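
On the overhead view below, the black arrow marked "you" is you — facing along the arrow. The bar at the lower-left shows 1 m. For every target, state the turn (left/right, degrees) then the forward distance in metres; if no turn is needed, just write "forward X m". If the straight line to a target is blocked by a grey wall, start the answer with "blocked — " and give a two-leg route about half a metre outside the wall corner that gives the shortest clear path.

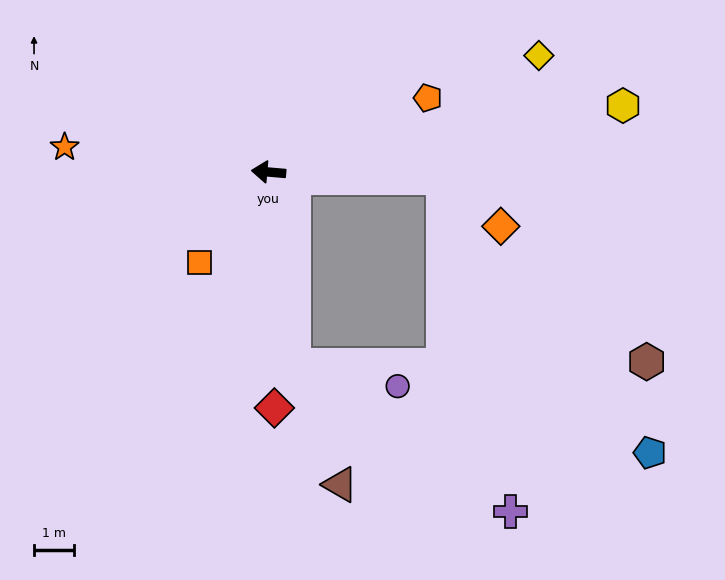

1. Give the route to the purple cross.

blocked — turn left 103°, forward 4.9 m, then turn left 48°, forward 6.5 m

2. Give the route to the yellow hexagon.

turn right 164°, forward 9.0 m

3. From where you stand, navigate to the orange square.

turn left 58°, forward 2.8 m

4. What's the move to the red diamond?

turn left 96°, forward 5.9 m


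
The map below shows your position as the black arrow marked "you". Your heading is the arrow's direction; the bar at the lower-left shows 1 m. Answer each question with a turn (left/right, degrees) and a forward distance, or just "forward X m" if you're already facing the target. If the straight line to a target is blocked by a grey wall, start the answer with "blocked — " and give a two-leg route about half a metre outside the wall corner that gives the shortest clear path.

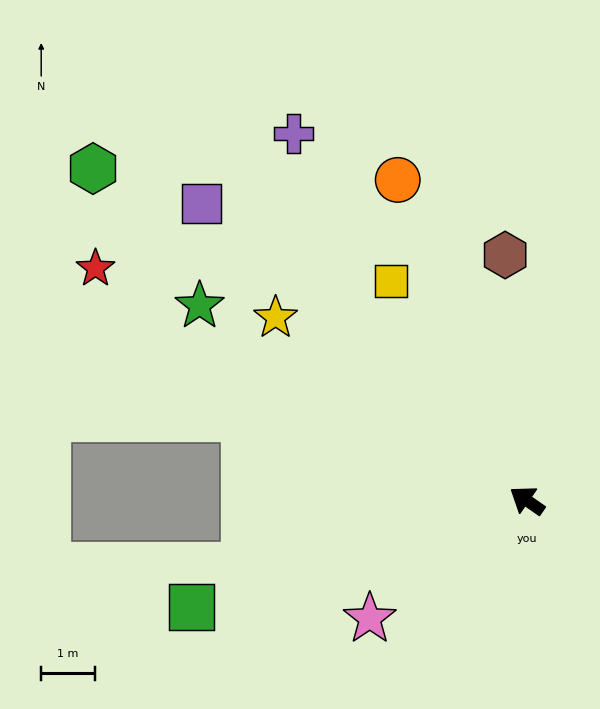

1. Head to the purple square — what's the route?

turn right 8°, forward 8.2 m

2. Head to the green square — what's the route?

turn left 52°, forward 6.5 m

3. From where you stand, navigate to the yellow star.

forward 5.8 m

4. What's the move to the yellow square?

turn right 24°, forward 4.8 m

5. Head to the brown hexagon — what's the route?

turn right 50°, forward 4.6 m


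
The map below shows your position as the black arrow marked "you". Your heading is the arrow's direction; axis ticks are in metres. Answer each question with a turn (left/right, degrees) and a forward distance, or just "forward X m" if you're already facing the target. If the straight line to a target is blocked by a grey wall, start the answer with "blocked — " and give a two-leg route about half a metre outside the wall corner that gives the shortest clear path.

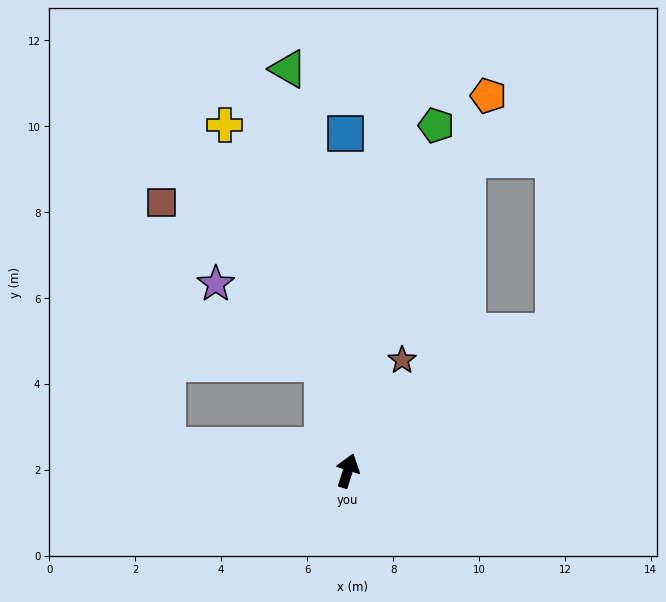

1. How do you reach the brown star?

turn right 9°, forward 2.9 m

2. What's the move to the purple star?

blocked — turn left 31°, forward 2.6 m, then turn left 40°, forward 3.1 m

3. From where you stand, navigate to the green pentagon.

turn left 3°, forward 8.3 m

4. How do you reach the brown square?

blocked — turn left 100°, forward 4.2 m, then turn right 81°, forward 5.7 m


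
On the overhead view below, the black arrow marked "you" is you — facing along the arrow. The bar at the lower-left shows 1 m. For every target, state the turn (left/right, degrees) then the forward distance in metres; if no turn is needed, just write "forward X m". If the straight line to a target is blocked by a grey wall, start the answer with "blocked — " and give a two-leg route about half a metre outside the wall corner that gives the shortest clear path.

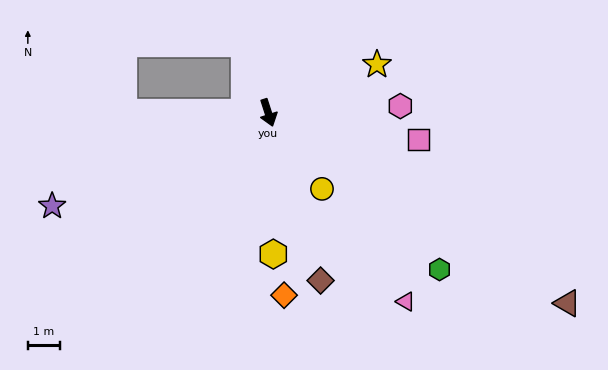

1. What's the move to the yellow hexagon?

turn right 16°, forward 4.5 m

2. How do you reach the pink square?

turn left 62°, forward 4.8 m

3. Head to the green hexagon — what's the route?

turn left 30°, forward 7.3 m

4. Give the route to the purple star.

turn right 85°, forward 7.4 m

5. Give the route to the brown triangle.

turn left 40°, forward 11.2 m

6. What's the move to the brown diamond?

forward 5.5 m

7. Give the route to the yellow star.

turn left 96°, forward 3.8 m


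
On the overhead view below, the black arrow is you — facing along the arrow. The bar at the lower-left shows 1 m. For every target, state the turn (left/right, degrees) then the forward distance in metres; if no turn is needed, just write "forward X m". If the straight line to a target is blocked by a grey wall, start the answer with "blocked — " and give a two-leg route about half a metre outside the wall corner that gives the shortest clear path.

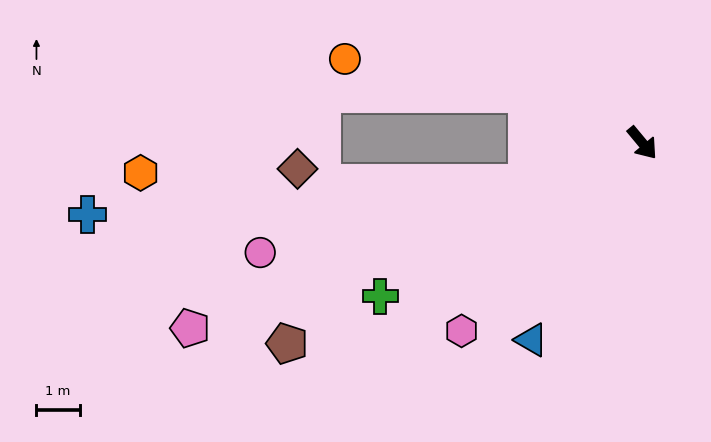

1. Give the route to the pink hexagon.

turn right 84°, forward 6.0 m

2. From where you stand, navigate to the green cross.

turn right 99°, forward 7.0 m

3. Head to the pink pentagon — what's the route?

turn right 107°, forward 11.3 m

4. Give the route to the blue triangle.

turn right 69°, forward 5.2 m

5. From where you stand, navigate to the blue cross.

blocked — turn right 111°, forward 2.8 m, then turn right 15°, forward 10.2 m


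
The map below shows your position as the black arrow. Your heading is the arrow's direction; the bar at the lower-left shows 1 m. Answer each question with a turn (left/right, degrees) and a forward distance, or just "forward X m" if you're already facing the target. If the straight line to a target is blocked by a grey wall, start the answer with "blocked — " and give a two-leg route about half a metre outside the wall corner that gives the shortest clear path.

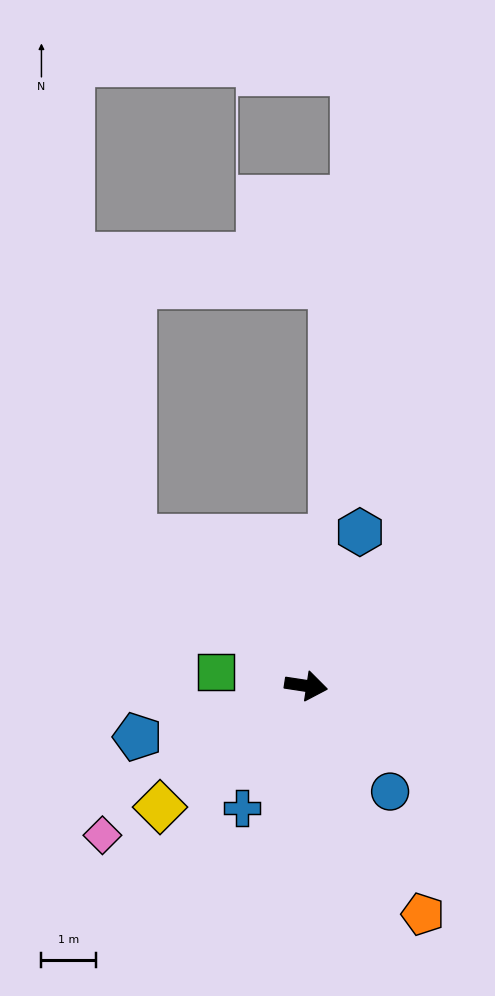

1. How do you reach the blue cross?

turn right 109°, forward 2.5 m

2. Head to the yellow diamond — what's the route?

turn right 132°, forward 3.5 m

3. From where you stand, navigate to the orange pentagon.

turn right 54°, forward 4.7 m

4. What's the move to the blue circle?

turn right 43°, forward 2.5 m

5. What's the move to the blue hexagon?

turn left 79°, forward 3.0 m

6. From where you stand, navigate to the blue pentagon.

turn right 154°, forward 3.2 m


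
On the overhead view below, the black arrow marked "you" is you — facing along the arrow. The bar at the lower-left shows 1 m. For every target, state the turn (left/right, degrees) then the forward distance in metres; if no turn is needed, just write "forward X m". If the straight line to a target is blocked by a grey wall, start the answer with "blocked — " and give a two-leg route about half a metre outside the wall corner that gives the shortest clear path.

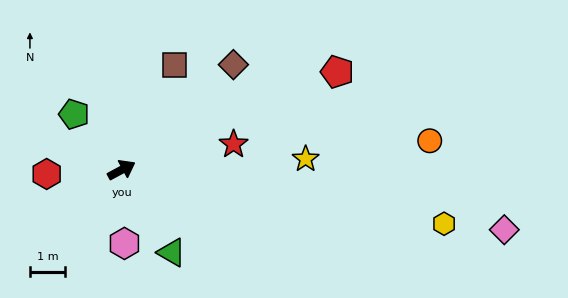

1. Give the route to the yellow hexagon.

turn right 38°, forward 9.4 m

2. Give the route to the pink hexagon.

turn right 116°, forward 2.1 m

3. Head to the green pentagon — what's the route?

turn left 102°, forward 2.1 m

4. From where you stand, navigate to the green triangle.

turn right 87°, forward 2.8 m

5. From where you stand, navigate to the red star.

turn right 15°, forward 3.3 m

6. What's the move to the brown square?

turn left 35°, forward 3.4 m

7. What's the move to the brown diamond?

turn left 15°, forward 4.4 m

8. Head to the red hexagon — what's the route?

turn left 155°, forward 2.2 m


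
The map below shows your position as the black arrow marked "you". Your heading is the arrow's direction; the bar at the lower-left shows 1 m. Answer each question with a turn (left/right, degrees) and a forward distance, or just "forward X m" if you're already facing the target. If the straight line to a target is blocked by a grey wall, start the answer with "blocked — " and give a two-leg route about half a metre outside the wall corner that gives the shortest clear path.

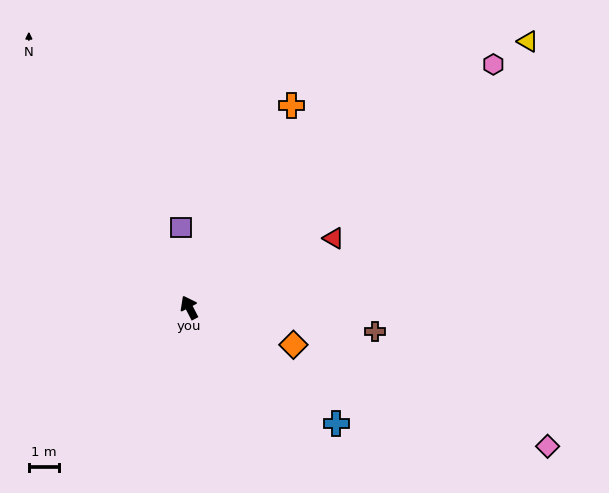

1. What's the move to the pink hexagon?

turn right 79°, forward 12.8 m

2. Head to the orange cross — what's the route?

turn right 54°, forward 7.5 m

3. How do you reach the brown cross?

turn right 125°, forward 6.2 m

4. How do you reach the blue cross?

turn right 156°, forward 6.2 m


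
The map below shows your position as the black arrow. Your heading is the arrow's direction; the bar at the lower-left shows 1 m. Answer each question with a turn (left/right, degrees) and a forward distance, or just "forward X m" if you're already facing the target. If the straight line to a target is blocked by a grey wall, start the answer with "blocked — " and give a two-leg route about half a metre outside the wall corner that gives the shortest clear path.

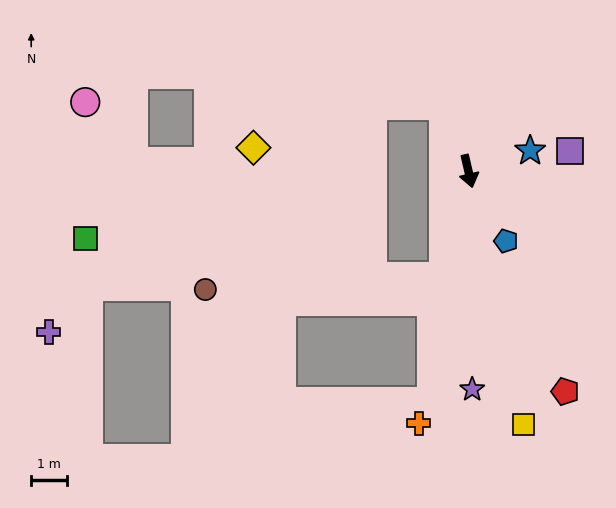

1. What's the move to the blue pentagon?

turn left 15°, forward 2.2 m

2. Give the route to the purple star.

turn right 12°, forward 6.2 m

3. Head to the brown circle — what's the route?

blocked — turn right 26°, forward 3.1 m, then turn right 74°, forward 6.7 m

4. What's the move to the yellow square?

forward 7.3 m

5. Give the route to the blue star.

turn left 95°, forward 1.8 m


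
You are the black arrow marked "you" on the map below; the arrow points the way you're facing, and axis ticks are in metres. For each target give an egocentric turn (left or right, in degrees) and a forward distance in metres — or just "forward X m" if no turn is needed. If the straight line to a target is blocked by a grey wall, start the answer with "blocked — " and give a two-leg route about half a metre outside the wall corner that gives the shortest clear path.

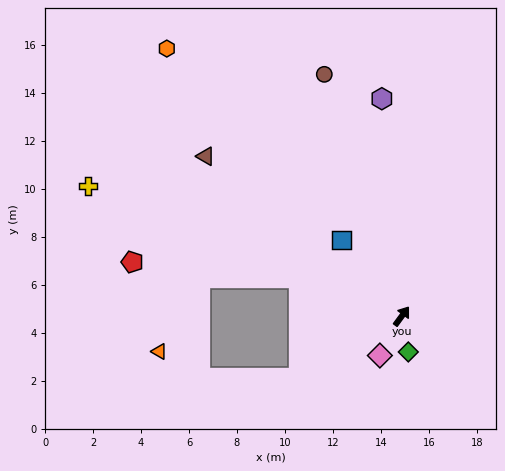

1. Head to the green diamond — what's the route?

turn right 133°, forward 1.5 m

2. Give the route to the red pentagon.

blocked — turn left 106°, forward 4.6 m, then turn left 15°, forward 7.0 m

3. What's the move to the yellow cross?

turn left 104°, forward 14.2 m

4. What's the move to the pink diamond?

turn right 173°, forward 1.9 m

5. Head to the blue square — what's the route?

turn left 75°, forward 4.0 m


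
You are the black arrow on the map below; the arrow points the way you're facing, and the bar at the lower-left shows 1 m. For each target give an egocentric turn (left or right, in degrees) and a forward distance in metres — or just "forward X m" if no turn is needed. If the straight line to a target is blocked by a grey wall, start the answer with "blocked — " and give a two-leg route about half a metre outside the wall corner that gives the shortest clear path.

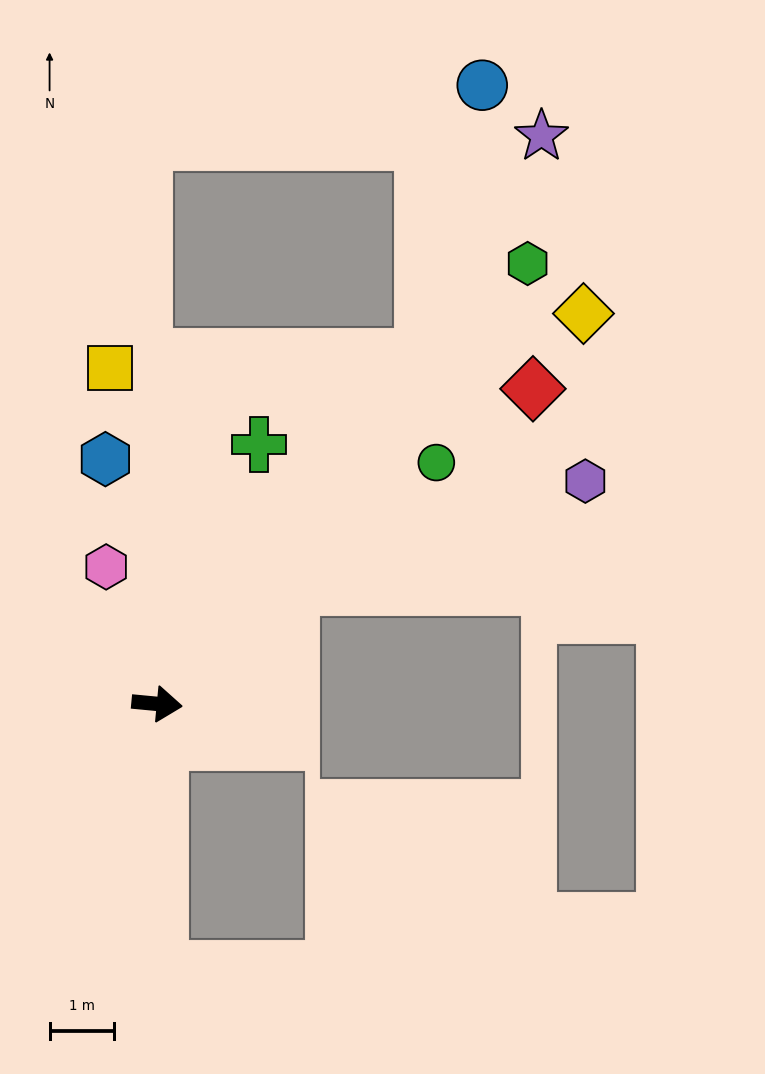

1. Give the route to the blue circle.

blocked — turn left 58°, forward 6.8 m, then turn left 25°, forward 4.3 m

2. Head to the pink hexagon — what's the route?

turn left 116°, forward 2.3 m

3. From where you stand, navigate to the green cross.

turn left 74°, forward 4.3 m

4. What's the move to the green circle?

turn left 46°, forward 5.7 m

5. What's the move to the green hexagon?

turn left 55°, forward 8.9 m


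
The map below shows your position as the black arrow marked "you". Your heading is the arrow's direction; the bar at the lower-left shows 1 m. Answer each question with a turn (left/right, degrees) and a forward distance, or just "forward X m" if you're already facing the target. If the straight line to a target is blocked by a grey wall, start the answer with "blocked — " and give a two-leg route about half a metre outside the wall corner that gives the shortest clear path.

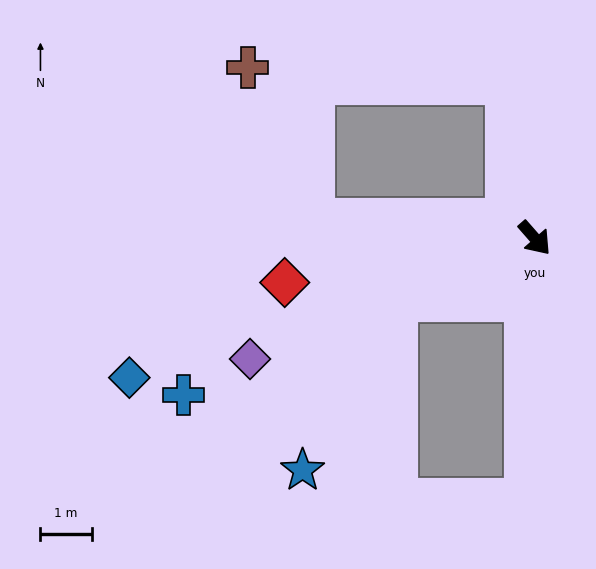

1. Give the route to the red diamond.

turn right 121°, forward 5.0 m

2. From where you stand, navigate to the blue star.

blocked — turn right 107°, forward 3.0 m, then turn left 37°, forward 3.8 m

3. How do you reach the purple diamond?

turn right 108°, forward 6.0 m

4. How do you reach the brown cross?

blocked — turn right 136°, forward 4.4 m, then turn right 62°, forward 3.2 m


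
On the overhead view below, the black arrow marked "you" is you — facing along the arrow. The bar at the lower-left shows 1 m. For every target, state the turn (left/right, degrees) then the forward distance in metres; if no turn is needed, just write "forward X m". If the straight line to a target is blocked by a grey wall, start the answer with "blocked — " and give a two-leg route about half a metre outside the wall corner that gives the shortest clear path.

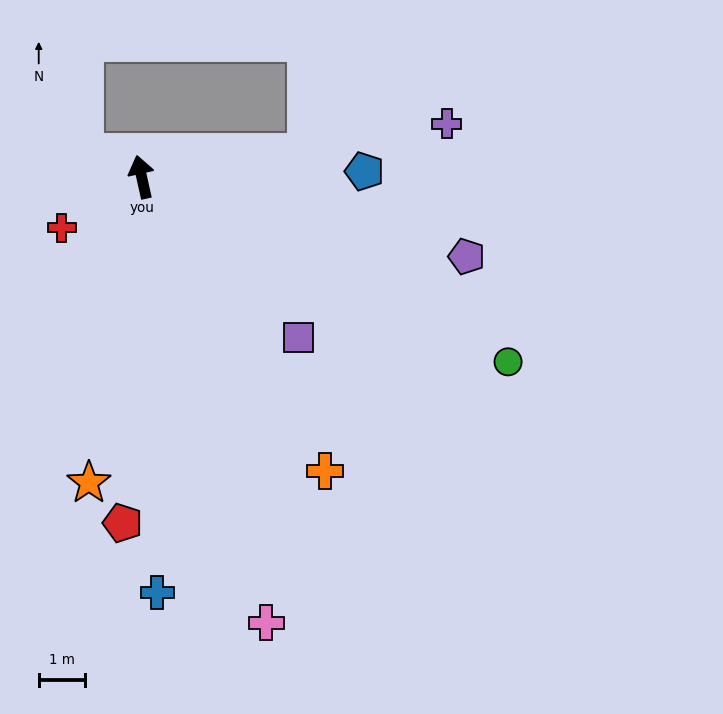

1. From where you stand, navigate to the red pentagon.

turn left 164°, forward 7.5 m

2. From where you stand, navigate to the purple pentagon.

turn right 116°, forward 7.2 m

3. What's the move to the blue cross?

turn left 170°, forward 8.9 m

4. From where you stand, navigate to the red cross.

turn left 110°, forward 2.0 m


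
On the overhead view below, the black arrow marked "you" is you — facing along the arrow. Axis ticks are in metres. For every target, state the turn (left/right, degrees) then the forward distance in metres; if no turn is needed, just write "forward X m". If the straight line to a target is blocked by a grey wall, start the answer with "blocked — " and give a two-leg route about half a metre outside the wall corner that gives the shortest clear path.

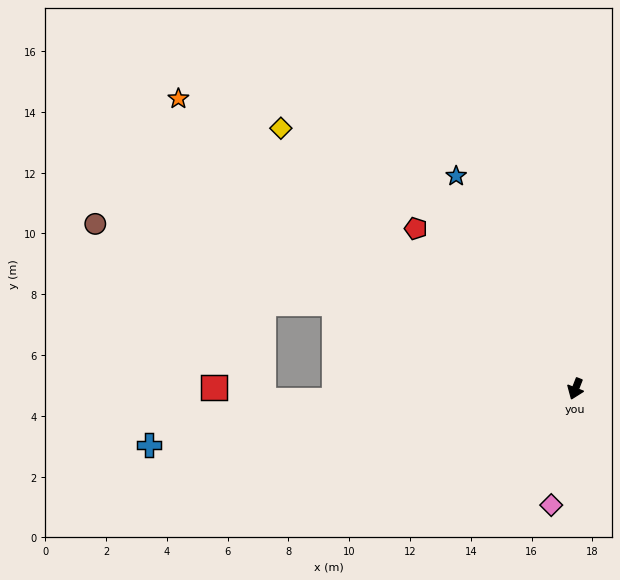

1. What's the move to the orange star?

turn right 105°, forward 16.2 m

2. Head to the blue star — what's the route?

turn right 129°, forward 8.0 m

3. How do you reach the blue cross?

turn right 61°, forward 14.1 m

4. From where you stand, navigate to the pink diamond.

turn left 10°, forward 3.9 m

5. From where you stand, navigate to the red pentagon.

turn right 114°, forward 7.4 m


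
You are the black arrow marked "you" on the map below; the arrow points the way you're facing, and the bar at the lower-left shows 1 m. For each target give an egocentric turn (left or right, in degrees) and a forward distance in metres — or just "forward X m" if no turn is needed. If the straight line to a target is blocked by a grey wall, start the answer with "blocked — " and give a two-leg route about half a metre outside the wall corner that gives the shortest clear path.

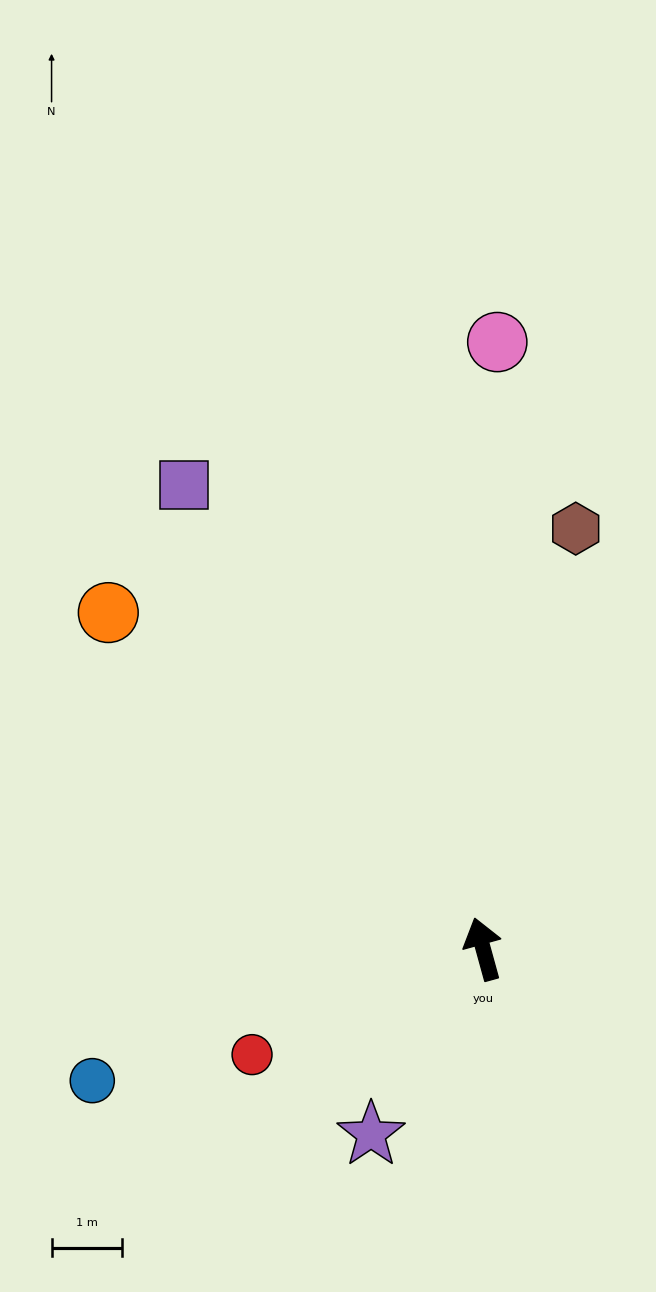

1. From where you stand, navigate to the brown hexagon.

turn right 28°, forward 6.1 m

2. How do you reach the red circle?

turn left 99°, forward 3.6 m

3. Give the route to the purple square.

turn left 17°, forward 7.8 m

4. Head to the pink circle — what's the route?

turn right 17°, forward 8.6 m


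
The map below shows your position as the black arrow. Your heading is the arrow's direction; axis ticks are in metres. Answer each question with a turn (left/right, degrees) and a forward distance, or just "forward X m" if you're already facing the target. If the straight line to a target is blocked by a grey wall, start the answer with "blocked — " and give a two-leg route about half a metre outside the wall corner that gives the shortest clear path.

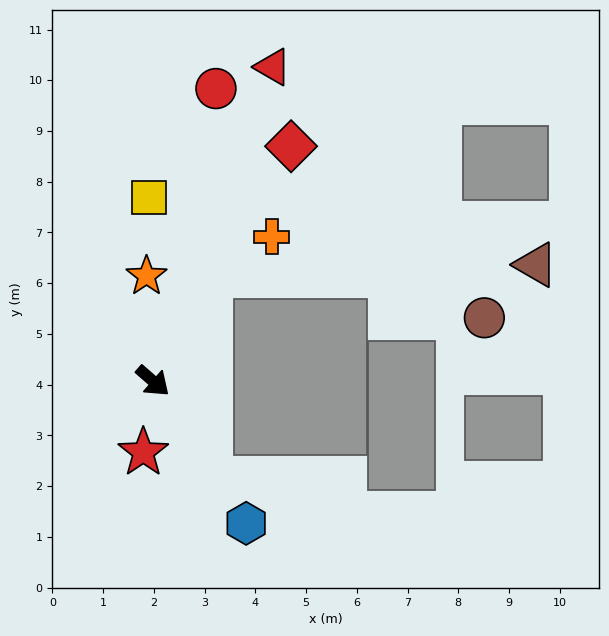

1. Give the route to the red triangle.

turn left 110°, forward 6.6 m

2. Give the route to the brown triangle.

blocked — turn left 102°, forward 2.4 m, then turn right 59°, forward 6.4 m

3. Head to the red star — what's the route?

turn right 57°, forward 1.4 m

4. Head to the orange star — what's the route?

turn left 135°, forward 2.1 m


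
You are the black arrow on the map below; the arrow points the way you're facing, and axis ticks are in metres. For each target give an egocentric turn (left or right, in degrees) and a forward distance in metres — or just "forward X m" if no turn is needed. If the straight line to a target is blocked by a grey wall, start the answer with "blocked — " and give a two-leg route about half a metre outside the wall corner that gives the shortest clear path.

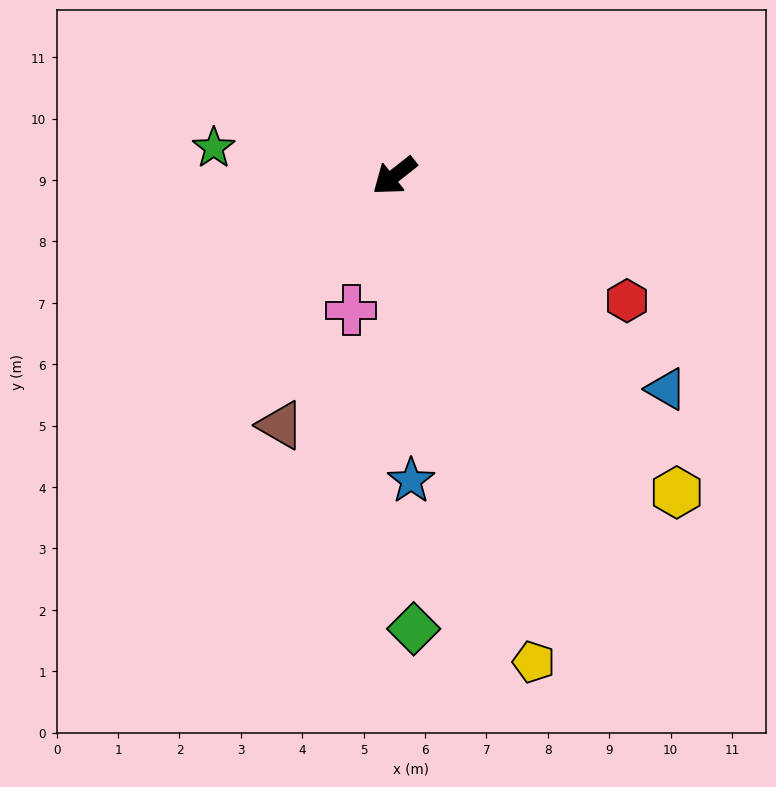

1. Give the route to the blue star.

turn left 55°, forward 5.0 m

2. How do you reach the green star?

turn right 47°, forward 3.0 m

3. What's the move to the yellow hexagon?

turn left 94°, forward 6.9 m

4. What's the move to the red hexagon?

turn left 114°, forward 4.3 m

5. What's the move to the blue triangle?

turn left 104°, forward 5.6 m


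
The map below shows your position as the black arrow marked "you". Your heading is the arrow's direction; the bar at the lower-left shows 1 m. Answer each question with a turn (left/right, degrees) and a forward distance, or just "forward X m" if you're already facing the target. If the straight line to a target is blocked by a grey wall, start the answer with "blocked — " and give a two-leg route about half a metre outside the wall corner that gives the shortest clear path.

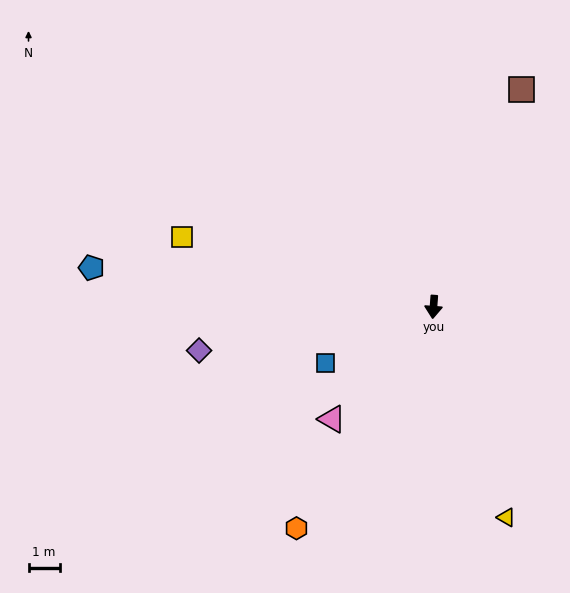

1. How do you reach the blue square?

turn right 58°, forward 3.9 m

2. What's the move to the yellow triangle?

turn left 23°, forward 7.1 m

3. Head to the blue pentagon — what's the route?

turn right 92°, forward 11.0 m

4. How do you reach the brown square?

turn left 162°, forward 7.5 m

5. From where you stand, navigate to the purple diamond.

turn right 75°, forward 7.6 m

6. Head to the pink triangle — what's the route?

turn right 38°, forward 4.8 m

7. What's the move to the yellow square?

turn right 101°, forward 8.3 m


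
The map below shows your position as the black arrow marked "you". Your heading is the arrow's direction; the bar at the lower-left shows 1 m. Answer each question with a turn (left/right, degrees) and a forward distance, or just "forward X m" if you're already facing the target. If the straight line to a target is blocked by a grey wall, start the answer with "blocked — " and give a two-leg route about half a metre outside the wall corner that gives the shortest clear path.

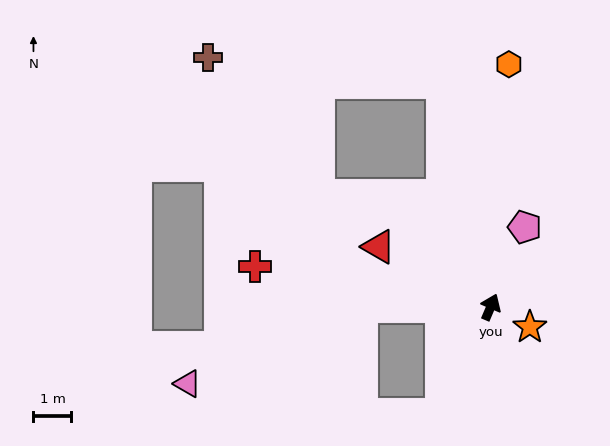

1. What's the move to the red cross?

turn left 103°, forward 6.3 m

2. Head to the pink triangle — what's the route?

blocked — turn left 113°, forward 3.4 m, then turn left 24°, forward 5.0 m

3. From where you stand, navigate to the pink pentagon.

forward 2.3 m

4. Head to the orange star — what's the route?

turn right 94°, forward 1.2 m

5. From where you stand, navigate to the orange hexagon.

turn left 19°, forward 6.4 m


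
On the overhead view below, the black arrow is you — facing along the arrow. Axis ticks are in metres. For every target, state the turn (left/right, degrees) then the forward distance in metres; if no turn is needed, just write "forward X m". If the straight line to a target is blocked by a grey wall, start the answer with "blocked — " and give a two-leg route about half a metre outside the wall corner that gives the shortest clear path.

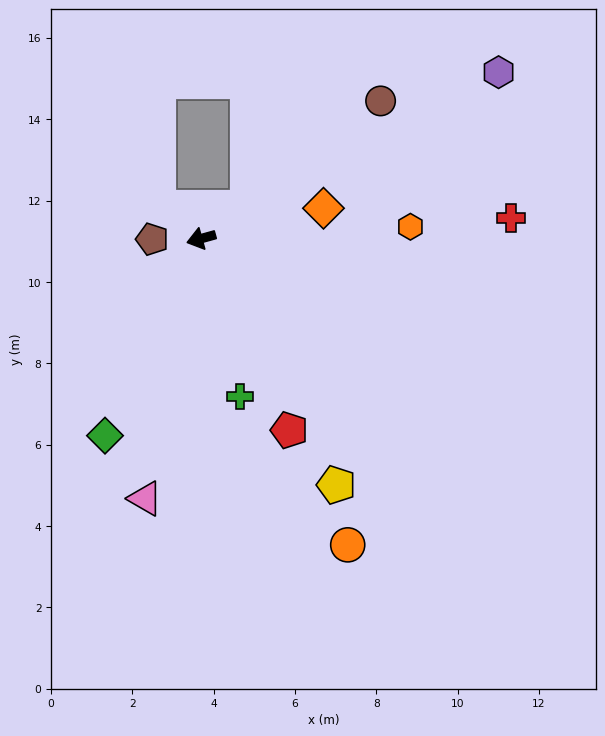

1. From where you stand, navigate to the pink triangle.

turn left 62°, forward 6.5 m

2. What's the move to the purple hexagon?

turn right 166°, forward 8.4 m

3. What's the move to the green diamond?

turn left 48°, forward 5.4 m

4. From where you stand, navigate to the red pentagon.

turn left 99°, forward 5.2 m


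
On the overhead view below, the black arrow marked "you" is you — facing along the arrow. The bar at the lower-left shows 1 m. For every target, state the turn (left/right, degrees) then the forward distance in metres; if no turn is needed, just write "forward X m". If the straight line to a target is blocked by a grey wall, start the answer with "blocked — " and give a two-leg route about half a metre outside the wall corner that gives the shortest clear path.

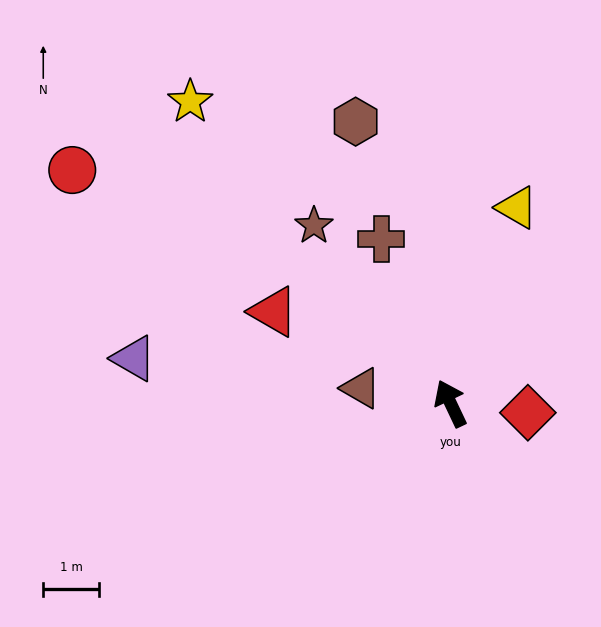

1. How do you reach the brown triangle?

turn left 55°, forward 1.6 m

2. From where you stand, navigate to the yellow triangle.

turn right 44°, forward 3.7 m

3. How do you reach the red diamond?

turn right 122°, forward 1.4 m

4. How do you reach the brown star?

turn left 12°, forward 4.0 m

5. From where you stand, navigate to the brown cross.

turn right 3°, forward 3.2 m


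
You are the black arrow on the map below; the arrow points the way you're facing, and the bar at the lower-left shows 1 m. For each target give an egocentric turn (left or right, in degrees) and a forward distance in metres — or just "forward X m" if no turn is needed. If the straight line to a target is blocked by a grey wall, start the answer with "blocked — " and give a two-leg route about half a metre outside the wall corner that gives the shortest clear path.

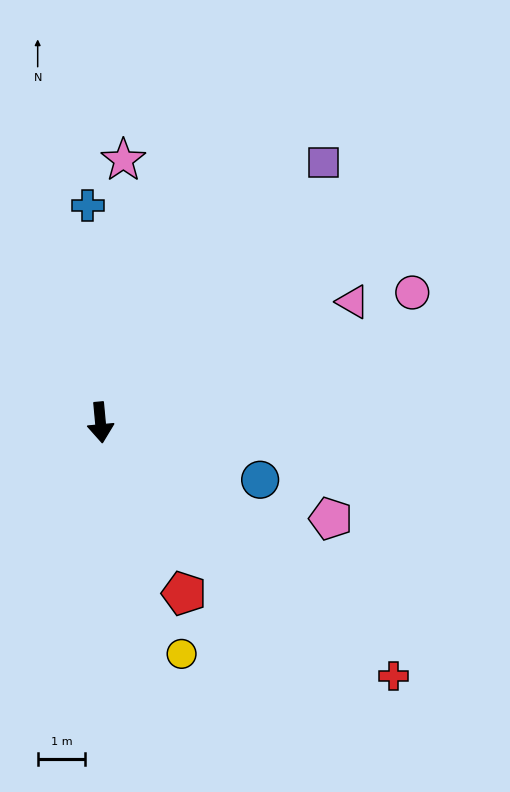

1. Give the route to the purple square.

turn left 134°, forward 7.2 m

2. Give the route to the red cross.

turn left 44°, forward 8.1 m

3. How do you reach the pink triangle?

turn left 110°, forward 5.9 m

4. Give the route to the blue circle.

turn left 65°, forward 3.6 m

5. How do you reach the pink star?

turn left 170°, forward 5.5 m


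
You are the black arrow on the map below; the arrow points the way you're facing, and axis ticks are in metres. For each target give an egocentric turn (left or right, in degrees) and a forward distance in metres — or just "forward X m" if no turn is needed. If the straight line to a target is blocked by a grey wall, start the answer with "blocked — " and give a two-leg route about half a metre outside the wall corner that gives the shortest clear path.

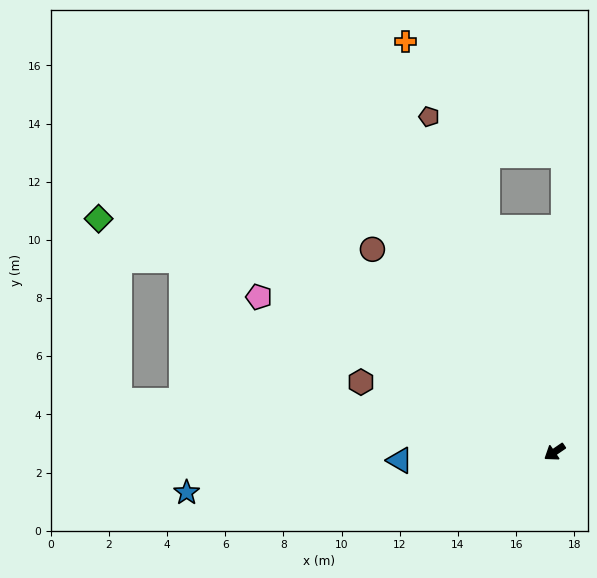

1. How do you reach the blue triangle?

turn right 31°, forward 5.3 m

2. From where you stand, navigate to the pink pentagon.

turn right 62°, forward 11.5 m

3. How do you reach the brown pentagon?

turn right 104°, forward 12.3 m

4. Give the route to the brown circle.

turn right 82°, forward 9.4 m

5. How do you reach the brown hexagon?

turn right 54°, forward 7.1 m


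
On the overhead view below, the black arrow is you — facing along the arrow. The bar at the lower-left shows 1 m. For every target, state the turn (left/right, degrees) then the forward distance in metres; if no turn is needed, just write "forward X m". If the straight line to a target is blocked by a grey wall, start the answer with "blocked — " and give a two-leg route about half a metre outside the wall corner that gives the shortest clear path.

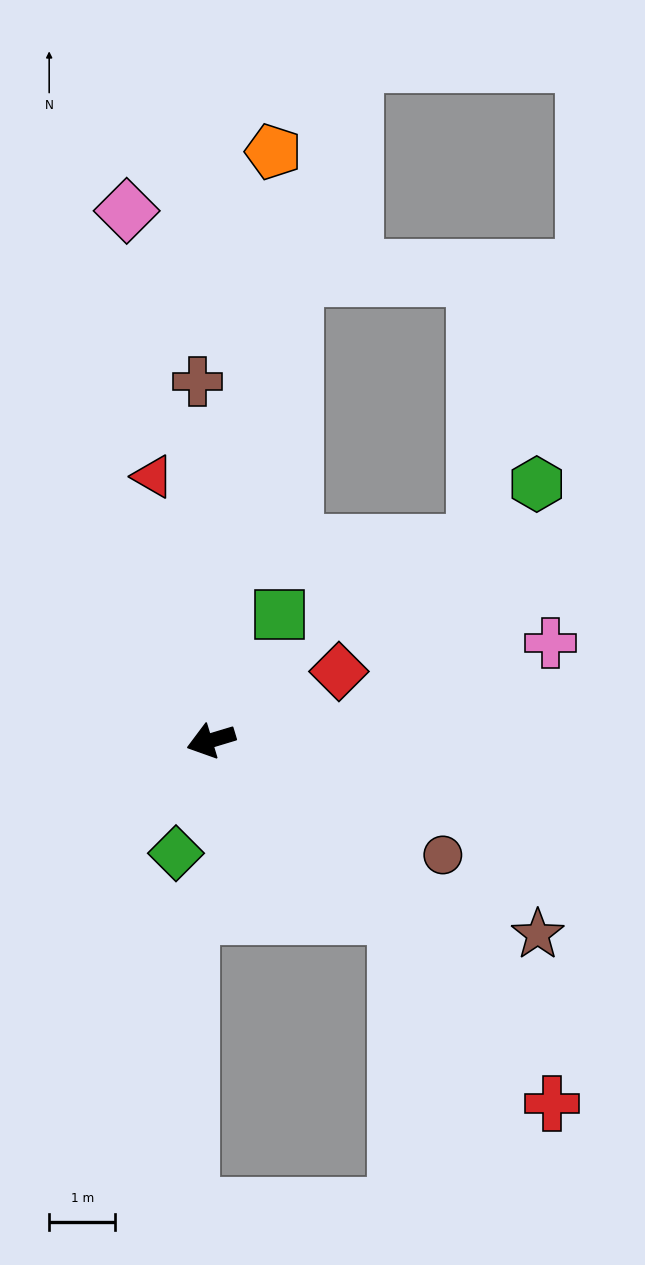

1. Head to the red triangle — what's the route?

turn right 94°, forward 4.1 m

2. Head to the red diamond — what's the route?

turn right 168°, forward 2.2 m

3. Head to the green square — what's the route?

turn right 135°, forward 2.2 m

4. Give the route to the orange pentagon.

turn right 113°, forward 9.0 m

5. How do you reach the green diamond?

turn left 56°, forward 1.8 m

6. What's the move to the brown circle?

turn left 137°, forward 3.9 m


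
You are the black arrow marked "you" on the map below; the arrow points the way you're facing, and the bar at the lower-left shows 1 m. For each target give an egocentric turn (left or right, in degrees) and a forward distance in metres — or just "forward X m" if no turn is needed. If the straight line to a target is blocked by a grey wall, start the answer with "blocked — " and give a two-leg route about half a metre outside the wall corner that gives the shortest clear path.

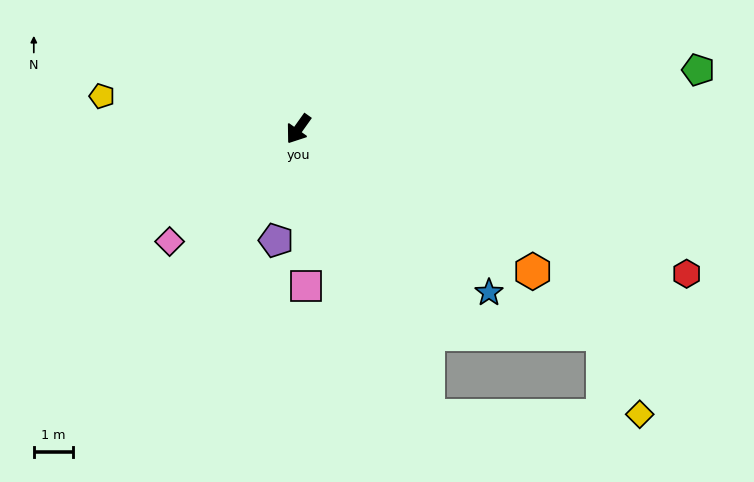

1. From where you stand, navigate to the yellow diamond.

blocked — turn left 60°, forward 8.0 m, then turn left 66°, forward 5.4 m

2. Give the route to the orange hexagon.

turn left 94°, forward 7.0 m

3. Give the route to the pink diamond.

turn right 13°, forward 4.4 m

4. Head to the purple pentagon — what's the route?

turn left 24°, forward 2.9 m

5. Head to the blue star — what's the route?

turn left 85°, forward 6.4 m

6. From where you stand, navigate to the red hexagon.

turn left 105°, forward 10.6 m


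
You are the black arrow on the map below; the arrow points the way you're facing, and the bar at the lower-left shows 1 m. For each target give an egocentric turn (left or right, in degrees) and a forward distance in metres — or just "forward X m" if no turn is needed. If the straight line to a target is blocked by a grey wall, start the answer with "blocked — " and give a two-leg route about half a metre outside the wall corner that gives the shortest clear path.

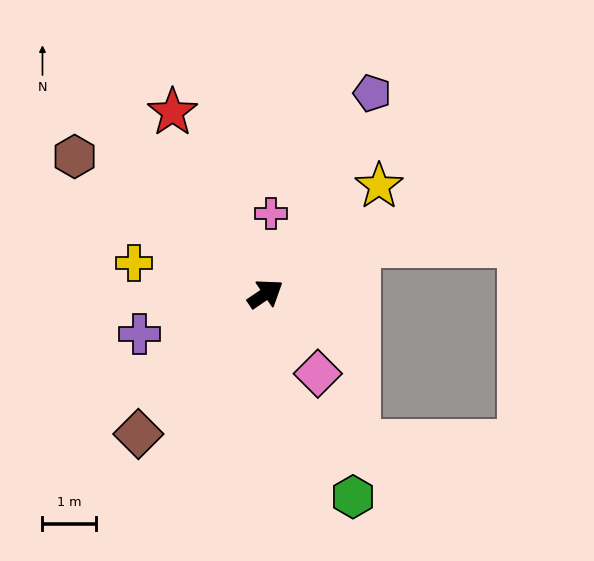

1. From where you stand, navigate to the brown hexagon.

turn left 110°, forward 4.4 m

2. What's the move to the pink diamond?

turn right 91°, forward 1.8 m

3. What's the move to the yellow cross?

turn left 133°, forward 2.5 m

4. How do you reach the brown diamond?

turn right 166°, forward 3.5 m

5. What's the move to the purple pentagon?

turn left 28°, forward 4.2 m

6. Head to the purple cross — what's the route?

turn left 164°, forward 2.5 m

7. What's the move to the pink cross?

turn left 52°, forward 1.5 m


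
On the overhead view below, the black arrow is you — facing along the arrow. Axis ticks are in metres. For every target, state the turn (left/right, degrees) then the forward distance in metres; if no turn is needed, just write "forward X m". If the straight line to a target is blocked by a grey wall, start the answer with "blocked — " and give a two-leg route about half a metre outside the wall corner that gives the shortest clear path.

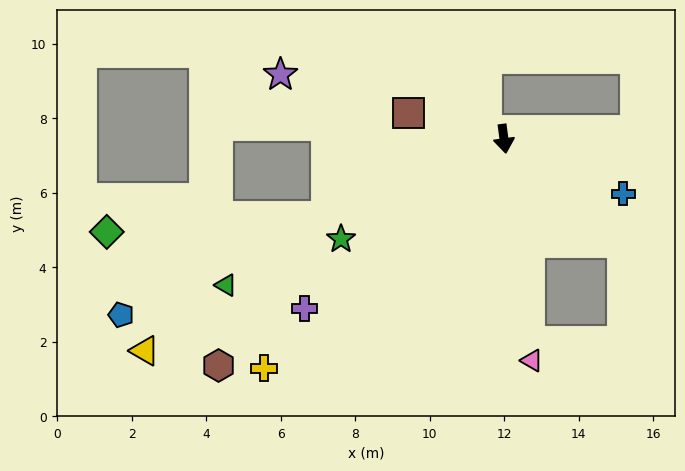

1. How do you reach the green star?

turn right 66°, forward 5.1 m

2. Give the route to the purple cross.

turn right 57°, forward 7.0 m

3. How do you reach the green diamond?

blocked — turn right 74°, forward 5.2 m, then turn right 20°, forward 5.9 m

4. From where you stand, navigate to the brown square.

turn right 113°, forward 2.7 m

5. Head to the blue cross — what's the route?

turn left 58°, forward 3.5 m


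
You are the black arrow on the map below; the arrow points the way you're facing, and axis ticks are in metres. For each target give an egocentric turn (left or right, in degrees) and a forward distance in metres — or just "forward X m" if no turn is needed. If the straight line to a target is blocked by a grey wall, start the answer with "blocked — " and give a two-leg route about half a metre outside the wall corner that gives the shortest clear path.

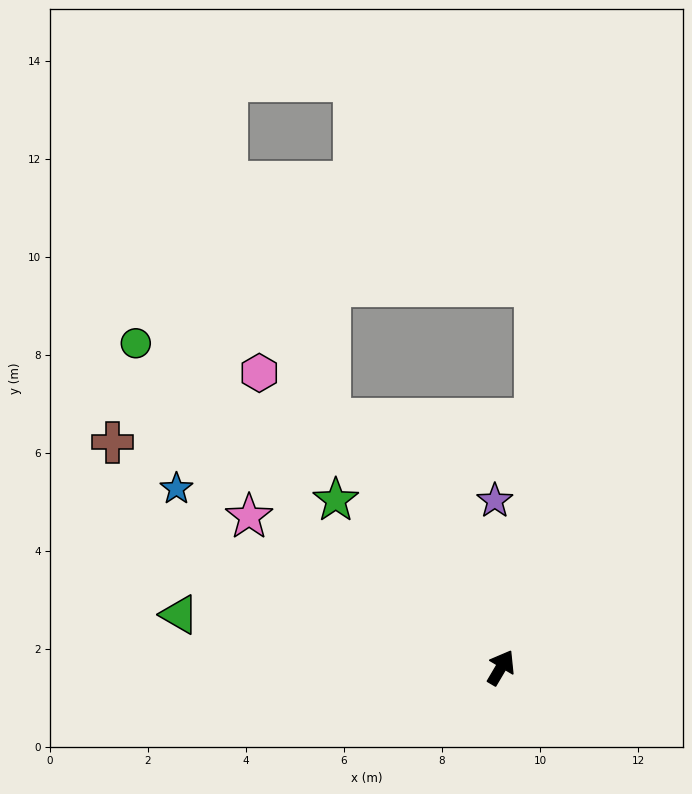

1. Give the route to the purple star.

turn left 33°, forward 3.4 m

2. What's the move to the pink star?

turn left 90°, forward 6.0 m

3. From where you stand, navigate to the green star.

turn left 75°, forward 4.8 m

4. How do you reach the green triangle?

turn left 111°, forward 6.7 m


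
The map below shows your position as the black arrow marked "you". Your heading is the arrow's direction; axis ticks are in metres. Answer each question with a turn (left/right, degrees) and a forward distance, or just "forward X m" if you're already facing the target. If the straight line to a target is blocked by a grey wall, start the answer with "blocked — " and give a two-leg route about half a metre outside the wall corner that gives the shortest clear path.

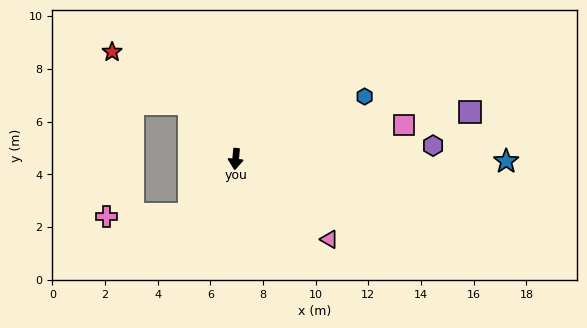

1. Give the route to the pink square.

turn left 107°, forward 6.5 m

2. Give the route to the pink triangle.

turn left 55°, forward 4.7 m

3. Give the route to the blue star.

turn left 95°, forward 10.3 m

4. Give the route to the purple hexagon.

turn left 99°, forward 7.5 m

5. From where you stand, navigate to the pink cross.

blocked — turn right 35°, forward 2.7 m, then turn right 48°, forward 3.1 m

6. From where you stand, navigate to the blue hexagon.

turn left 121°, forward 5.4 m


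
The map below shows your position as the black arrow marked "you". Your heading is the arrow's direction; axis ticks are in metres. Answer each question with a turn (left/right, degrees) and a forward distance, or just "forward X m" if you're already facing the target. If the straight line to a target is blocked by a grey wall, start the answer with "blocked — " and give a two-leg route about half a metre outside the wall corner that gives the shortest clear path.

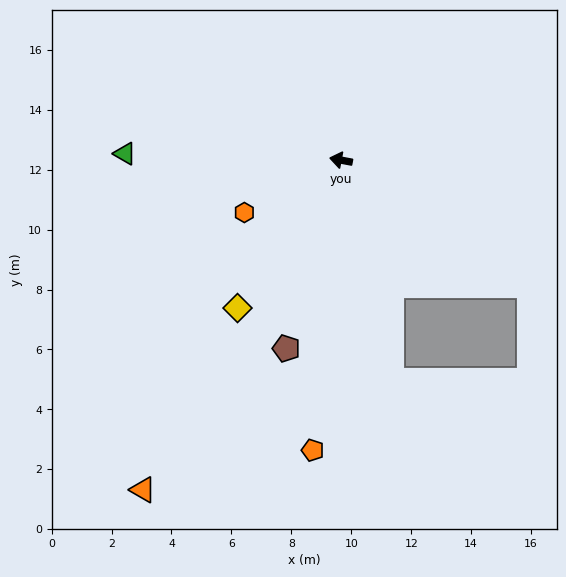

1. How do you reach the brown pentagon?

turn left 84°, forward 6.5 m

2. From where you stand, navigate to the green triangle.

turn left 9°, forward 7.2 m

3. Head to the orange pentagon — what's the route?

turn left 95°, forward 9.7 m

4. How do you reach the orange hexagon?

turn left 39°, forward 3.7 m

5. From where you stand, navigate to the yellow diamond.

turn left 66°, forward 6.0 m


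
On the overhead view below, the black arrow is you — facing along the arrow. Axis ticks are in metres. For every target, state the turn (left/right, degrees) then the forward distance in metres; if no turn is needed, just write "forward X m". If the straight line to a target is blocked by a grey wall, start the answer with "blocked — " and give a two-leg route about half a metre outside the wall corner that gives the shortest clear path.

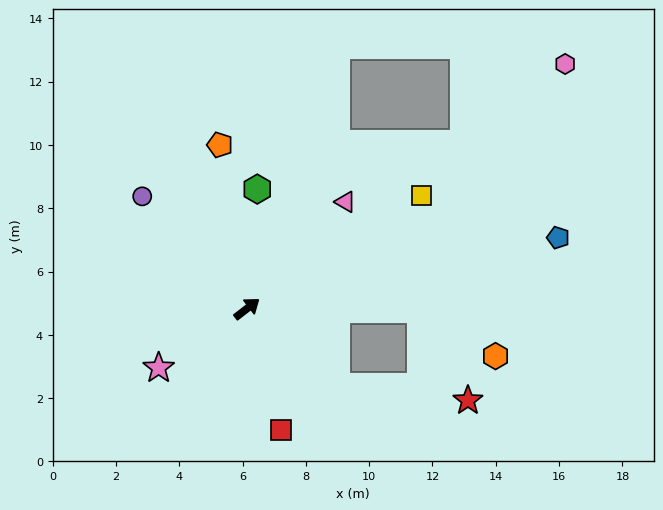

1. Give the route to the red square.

turn right 112°, forward 4.0 m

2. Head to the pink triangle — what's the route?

turn left 10°, forward 4.6 m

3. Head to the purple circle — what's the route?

turn left 95°, forward 4.9 m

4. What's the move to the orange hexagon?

blocked — turn right 38°, forward 5.5 m, then turn right 31°, forward 2.8 m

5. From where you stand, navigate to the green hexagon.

turn left 47°, forward 3.8 m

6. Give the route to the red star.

blocked — turn right 79°, forward 3.8 m, then turn left 35°, forward 4.2 m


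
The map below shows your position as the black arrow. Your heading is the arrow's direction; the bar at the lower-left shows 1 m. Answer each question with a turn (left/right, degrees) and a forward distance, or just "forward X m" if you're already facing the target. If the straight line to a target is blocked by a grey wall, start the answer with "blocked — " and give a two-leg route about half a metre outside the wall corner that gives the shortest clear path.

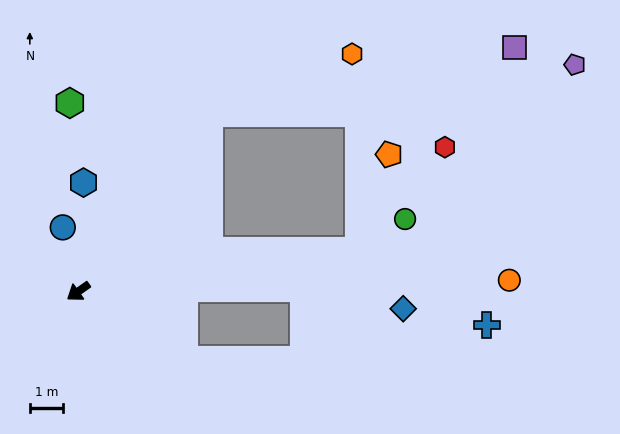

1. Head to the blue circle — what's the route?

turn right 112°, forward 2.0 m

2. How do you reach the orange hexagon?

blocked — turn right 161°, forward 6.6 m, then turn right 32°, forward 4.6 m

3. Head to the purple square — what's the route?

blocked — turn right 161°, forward 6.6 m, then turn right 42°, forward 9.3 m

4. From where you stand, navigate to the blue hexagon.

turn right 128°, forward 3.3 m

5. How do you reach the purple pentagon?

blocked — turn right 161°, forward 6.6 m, then turn right 47°, forward 11.0 m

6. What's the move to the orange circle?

turn left 146°, forward 12.9 m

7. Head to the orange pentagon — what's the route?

blocked — turn left 153°, forward 8.5 m, then turn left 65°, forward 3.0 m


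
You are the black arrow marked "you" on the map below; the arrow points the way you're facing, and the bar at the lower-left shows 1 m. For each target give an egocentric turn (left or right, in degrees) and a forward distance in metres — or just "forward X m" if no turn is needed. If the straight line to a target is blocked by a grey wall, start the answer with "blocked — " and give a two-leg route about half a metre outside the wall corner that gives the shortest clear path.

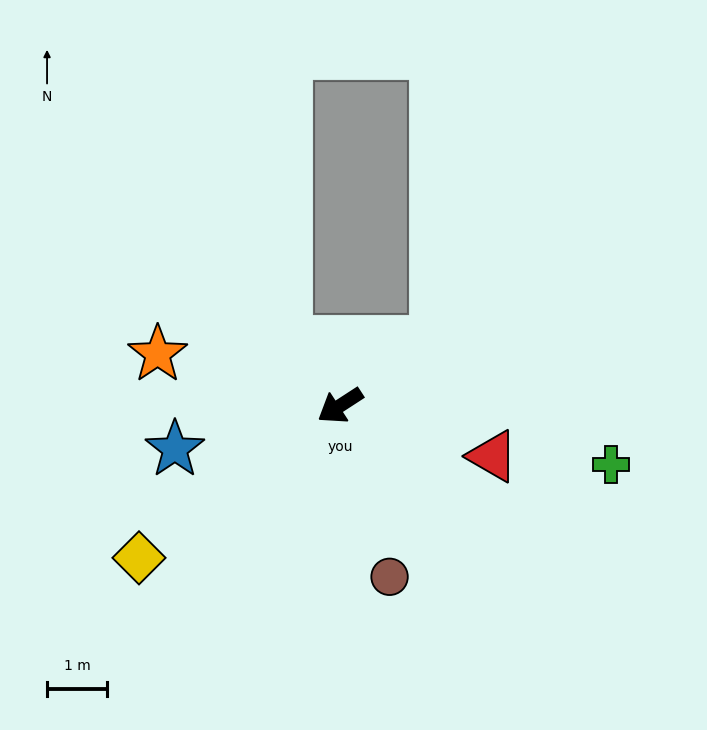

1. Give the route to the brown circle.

turn left 73°, forward 3.0 m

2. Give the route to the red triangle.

turn left 129°, forward 2.7 m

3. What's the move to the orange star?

turn right 49°, forward 3.2 m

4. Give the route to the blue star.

turn right 18°, forward 2.8 m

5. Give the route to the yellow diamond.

turn left 4°, forward 4.2 m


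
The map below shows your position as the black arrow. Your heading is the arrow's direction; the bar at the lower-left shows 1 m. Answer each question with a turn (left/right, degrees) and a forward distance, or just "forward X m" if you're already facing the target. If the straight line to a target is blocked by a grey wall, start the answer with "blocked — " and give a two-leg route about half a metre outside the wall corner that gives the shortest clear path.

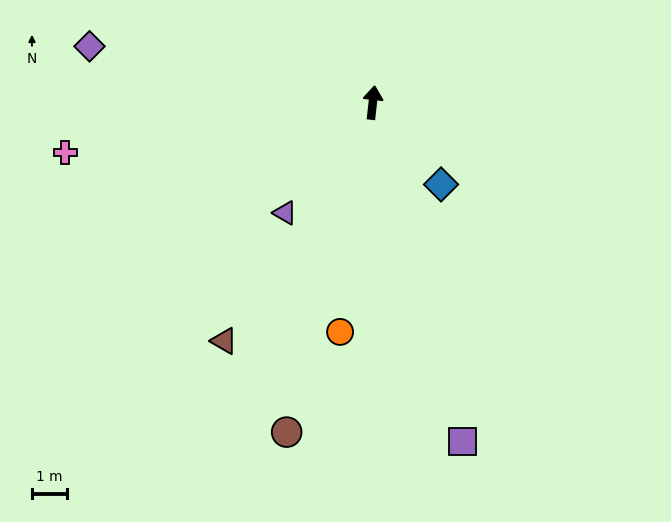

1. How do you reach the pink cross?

turn left 106°, forward 8.9 m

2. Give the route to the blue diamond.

turn right 134°, forward 3.1 m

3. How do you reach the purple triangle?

turn left 148°, forward 4.0 m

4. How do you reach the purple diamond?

turn left 85°, forward 8.3 m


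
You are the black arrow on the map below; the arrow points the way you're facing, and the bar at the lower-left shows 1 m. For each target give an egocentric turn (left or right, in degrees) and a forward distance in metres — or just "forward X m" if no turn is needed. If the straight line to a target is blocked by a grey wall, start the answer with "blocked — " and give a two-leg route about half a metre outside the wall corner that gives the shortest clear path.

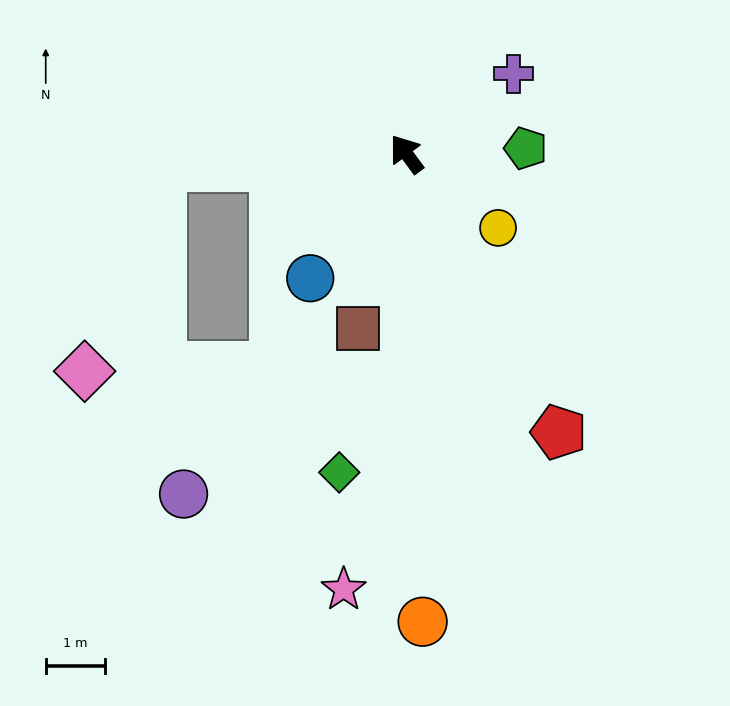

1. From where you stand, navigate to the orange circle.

turn left 145°, forward 7.9 m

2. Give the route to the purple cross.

turn right 90°, forward 2.3 m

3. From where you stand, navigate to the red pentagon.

turn left 172°, forward 5.4 m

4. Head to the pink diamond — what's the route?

blocked — turn left 56°, forward 4.2 m, then turn left 67°, forward 3.7 m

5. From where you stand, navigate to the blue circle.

turn left 106°, forward 2.7 m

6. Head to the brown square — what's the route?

turn left 128°, forward 3.1 m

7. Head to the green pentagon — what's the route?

turn right 124°, forward 2.0 m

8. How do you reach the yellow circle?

turn right 165°, forward 2.0 m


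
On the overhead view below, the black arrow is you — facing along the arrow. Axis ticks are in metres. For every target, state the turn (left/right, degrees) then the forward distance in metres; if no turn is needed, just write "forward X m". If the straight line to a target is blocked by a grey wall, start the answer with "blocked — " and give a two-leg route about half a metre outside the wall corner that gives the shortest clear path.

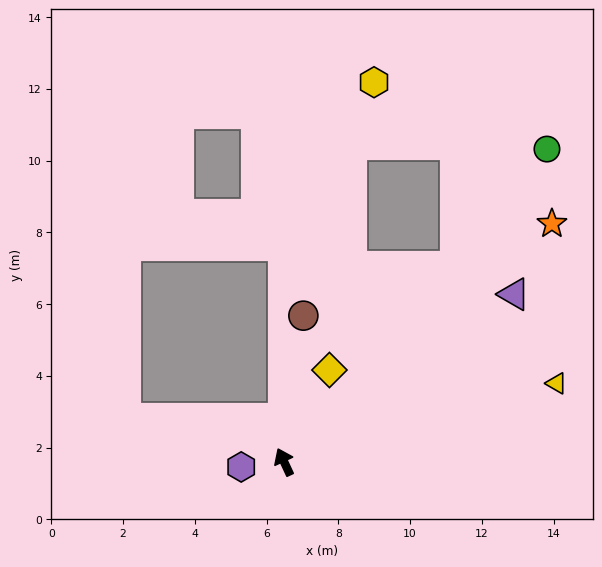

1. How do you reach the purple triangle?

turn right 79°, forward 7.9 m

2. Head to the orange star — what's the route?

turn right 73°, forward 10.0 m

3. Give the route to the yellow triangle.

turn right 99°, forward 7.9 m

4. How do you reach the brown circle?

turn right 32°, forward 4.1 m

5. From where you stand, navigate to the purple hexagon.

turn left 72°, forward 1.2 m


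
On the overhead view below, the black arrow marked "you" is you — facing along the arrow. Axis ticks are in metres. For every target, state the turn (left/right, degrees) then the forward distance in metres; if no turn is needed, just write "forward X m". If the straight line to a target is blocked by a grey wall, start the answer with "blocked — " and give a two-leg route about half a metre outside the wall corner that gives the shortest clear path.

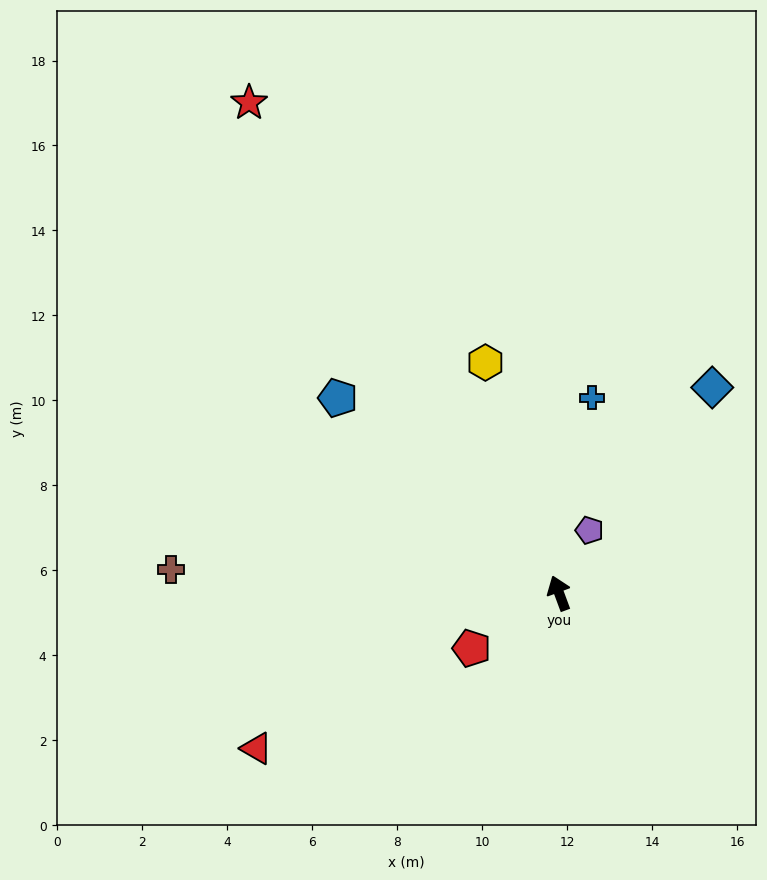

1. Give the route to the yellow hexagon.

turn right 3°, forward 5.7 m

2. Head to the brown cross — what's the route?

turn left 66°, forward 9.1 m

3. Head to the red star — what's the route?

turn left 12°, forward 13.7 m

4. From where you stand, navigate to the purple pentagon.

turn right 46°, forward 1.6 m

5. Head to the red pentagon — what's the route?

turn left 102°, forward 2.4 m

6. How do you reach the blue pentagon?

turn left 28°, forward 6.9 m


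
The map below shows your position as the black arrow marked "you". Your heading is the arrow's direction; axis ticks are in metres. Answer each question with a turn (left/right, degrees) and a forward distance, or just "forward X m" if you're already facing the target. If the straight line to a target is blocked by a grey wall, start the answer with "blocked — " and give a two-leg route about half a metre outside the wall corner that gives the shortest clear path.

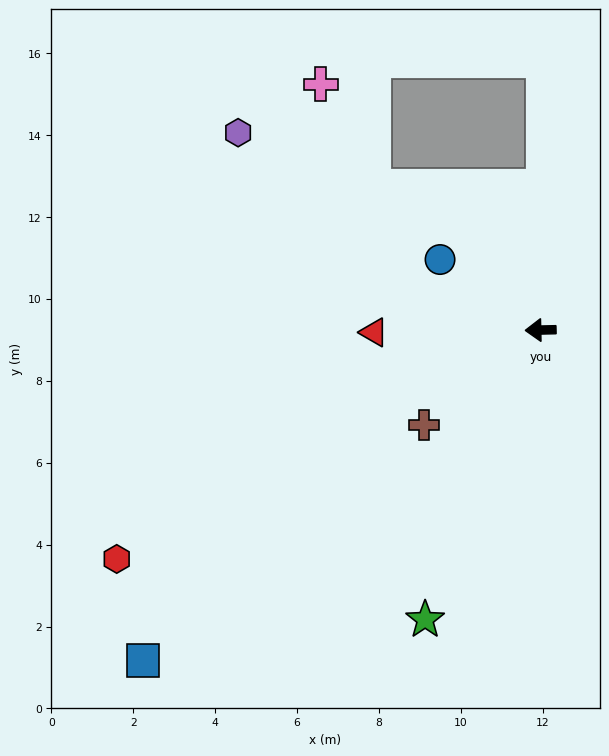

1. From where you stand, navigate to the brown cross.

turn left 38°, forward 3.7 m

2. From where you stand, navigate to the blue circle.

turn right 36°, forward 3.0 m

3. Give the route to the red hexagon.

turn left 27°, forward 11.8 m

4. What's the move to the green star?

turn left 67°, forward 7.6 m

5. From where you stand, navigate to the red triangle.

forward 4.1 m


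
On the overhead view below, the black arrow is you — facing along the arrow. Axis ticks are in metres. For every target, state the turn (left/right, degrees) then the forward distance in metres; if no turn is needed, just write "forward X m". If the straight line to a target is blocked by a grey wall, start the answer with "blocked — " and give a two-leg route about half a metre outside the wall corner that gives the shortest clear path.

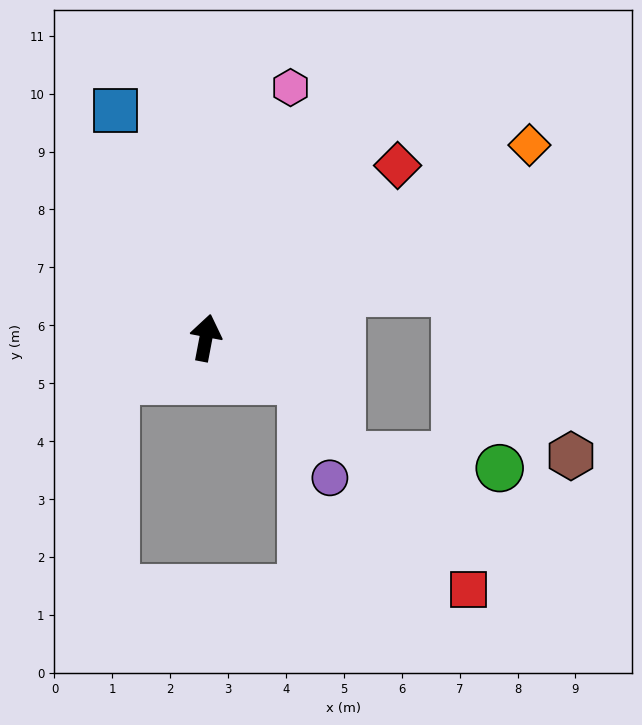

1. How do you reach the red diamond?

turn right 37°, forward 4.5 m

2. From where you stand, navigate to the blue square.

turn left 33°, forward 4.2 m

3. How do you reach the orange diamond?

turn right 48°, forward 6.5 m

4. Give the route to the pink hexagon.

turn right 8°, forward 4.6 m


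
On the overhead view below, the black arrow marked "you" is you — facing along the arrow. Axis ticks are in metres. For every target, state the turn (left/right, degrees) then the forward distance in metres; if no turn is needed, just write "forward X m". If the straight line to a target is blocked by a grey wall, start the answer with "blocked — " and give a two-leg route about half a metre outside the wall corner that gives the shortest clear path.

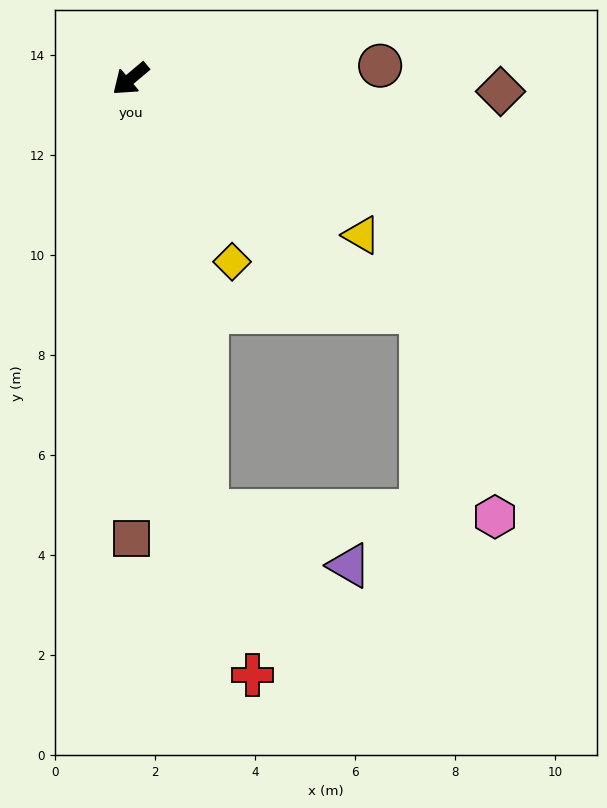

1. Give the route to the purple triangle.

blocked — turn left 60°, forward 8.8 m, then turn left 59°, forward 3.0 m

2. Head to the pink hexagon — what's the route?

blocked — turn left 60°, forward 8.8 m, then turn left 79°, forward 5.7 m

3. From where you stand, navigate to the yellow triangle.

turn left 106°, forward 5.6 m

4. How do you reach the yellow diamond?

turn left 79°, forward 4.2 m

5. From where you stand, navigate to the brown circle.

turn left 143°, forward 5.0 m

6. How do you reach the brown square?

turn left 50°, forward 9.2 m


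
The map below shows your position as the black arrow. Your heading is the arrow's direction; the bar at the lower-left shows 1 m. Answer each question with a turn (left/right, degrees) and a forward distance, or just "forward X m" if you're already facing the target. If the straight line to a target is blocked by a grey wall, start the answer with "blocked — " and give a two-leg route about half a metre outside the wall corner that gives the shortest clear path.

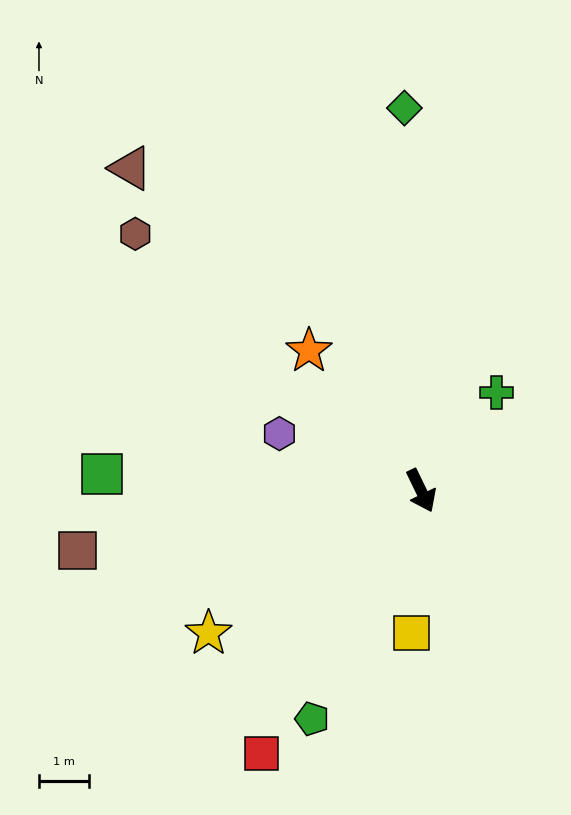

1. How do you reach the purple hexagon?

turn right 138°, forward 3.1 m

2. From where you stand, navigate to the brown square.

turn right 106°, forward 7.0 m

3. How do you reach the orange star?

turn right 167°, forward 3.6 m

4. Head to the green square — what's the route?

turn right 119°, forward 6.4 m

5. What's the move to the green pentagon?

turn right 51°, forward 5.1 m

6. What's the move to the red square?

turn right 57°, forward 6.2 m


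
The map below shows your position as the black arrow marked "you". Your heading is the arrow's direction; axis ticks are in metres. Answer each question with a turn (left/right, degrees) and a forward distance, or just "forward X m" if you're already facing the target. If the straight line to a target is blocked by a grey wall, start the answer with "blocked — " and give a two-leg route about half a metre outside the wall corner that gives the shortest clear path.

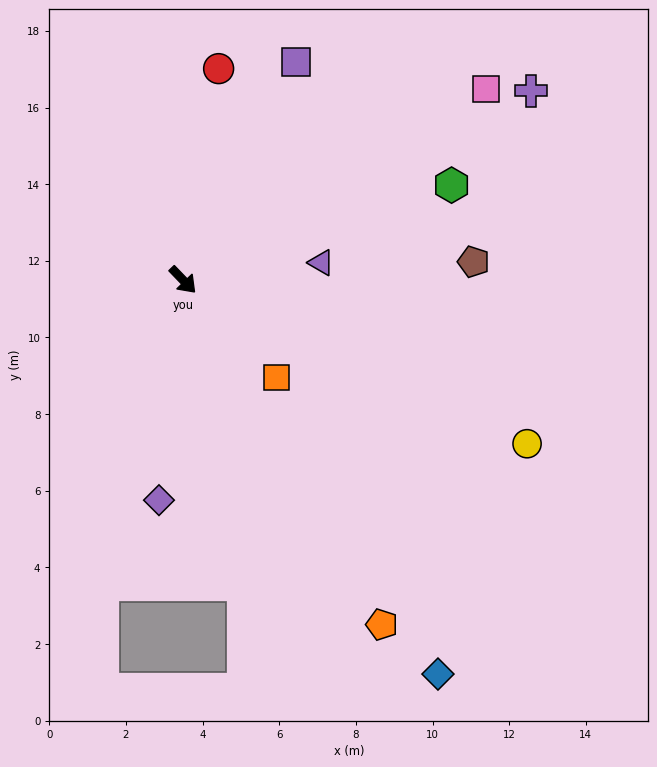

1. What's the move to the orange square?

forward 3.5 m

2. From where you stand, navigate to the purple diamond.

turn right 50°, forward 5.8 m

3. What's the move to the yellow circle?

turn left 21°, forward 9.9 m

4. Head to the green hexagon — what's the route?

turn left 66°, forward 7.4 m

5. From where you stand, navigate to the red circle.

turn left 127°, forward 5.6 m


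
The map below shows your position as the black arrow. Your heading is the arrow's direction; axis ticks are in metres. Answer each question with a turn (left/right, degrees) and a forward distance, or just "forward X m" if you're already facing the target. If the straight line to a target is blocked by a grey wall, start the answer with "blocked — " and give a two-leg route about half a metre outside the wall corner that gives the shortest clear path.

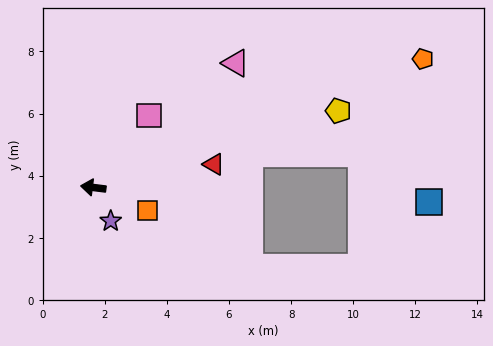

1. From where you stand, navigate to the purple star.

turn left 125°, forward 1.2 m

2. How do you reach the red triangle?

turn right 162°, forward 4.0 m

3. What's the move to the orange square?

turn left 165°, forward 1.9 m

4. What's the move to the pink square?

turn right 120°, forward 2.9 m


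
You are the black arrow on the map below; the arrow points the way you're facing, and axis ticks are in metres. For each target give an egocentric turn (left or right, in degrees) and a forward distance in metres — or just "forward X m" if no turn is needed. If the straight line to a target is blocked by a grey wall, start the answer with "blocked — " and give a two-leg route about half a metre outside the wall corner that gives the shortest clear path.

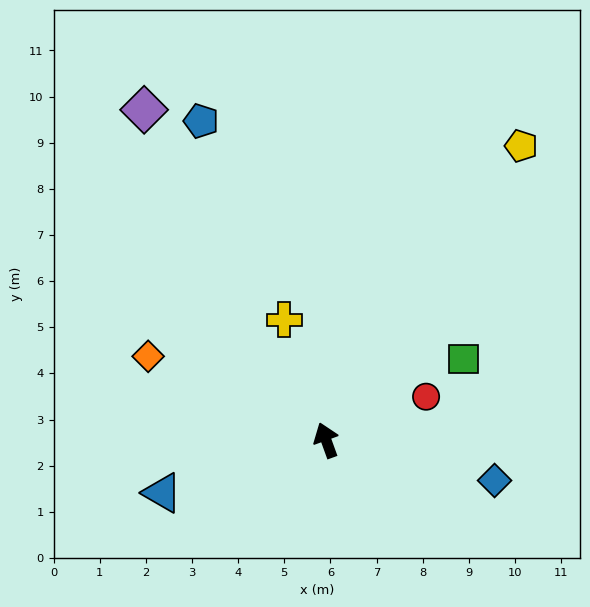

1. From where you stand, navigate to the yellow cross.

forward 2.8 m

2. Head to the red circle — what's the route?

turn right 86°, forward 2.4 m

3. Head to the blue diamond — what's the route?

turn right 123°, forward 3.8 m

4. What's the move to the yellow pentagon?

turn right 53°, forward 7.7 m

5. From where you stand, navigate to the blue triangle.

turn left 88°, forward 3.7 m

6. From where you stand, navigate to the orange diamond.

turn left 45°, forward 4.3 m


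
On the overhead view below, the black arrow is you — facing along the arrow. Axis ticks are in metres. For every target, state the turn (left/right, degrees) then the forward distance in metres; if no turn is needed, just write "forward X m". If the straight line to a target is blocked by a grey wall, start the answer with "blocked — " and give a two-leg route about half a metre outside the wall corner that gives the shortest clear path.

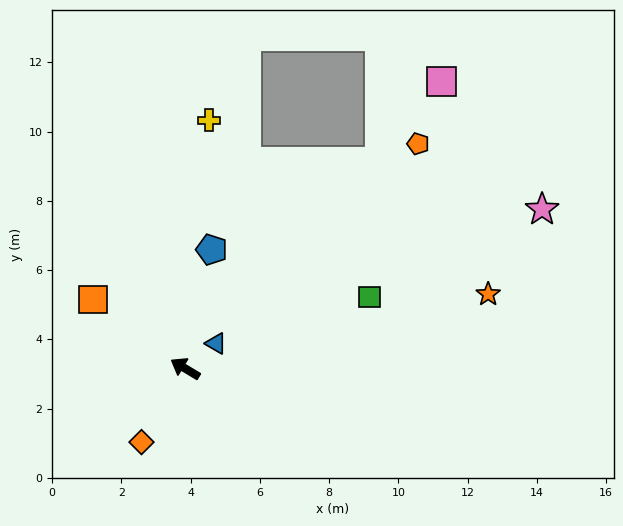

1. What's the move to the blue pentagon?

turn right 71°, forward 3.5 m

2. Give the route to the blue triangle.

turn right 110°, forward 1.1 m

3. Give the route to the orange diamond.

turn left 90°, forward 2.5 m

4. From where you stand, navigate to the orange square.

turn right 6°, forward 3.3 m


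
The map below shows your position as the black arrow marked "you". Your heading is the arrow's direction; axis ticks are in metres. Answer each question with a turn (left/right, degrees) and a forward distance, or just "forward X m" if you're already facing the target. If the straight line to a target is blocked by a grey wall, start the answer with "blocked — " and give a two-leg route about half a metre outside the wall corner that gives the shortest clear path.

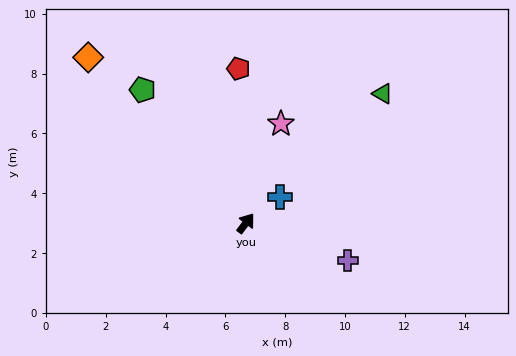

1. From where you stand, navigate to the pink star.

turn left 18°, forward 3.5 m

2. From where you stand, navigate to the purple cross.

turn right 73°, forward 3.6 m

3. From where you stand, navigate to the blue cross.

turn right 16°, forward 1.4 m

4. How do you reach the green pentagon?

turn left 75°, forward 5.6 m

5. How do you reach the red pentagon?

turn left 40°, forward 5.2 m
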